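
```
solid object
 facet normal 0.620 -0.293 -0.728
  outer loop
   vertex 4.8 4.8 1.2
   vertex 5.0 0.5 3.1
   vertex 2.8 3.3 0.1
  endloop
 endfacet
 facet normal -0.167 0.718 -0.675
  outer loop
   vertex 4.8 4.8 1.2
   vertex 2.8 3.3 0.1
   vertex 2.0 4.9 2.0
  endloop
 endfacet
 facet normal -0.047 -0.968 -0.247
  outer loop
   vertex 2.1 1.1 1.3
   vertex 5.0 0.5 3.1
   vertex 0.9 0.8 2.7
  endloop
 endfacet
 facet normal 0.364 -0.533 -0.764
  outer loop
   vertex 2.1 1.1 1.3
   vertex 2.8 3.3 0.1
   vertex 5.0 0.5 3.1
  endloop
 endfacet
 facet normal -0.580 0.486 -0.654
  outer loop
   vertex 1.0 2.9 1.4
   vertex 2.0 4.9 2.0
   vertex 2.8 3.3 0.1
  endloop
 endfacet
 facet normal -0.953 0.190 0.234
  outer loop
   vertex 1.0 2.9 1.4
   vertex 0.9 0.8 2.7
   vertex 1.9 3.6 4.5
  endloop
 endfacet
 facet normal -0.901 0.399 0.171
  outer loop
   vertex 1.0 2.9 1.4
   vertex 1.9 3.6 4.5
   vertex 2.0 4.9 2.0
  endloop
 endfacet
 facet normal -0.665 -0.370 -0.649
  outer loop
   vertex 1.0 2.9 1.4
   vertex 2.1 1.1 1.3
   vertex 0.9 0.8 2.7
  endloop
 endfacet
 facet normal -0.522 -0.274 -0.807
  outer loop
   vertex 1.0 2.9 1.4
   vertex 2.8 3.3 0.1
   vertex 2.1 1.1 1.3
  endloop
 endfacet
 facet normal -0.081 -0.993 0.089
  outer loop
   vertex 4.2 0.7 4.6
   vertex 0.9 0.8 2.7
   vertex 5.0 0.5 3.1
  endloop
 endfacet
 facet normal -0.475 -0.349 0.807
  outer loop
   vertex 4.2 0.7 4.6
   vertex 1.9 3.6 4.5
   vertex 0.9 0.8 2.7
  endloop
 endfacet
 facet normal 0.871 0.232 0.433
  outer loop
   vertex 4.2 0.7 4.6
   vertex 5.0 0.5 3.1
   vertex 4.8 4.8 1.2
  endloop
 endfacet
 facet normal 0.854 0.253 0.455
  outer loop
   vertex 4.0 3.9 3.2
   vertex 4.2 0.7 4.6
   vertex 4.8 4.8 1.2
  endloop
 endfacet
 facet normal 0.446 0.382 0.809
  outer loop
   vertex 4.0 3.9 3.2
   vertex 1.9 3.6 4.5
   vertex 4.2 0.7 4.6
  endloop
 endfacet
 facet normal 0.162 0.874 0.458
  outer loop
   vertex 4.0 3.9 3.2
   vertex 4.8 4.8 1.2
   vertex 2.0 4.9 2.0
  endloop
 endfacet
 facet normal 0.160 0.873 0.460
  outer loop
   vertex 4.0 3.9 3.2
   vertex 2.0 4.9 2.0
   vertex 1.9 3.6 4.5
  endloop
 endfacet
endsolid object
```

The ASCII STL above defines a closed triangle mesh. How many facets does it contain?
16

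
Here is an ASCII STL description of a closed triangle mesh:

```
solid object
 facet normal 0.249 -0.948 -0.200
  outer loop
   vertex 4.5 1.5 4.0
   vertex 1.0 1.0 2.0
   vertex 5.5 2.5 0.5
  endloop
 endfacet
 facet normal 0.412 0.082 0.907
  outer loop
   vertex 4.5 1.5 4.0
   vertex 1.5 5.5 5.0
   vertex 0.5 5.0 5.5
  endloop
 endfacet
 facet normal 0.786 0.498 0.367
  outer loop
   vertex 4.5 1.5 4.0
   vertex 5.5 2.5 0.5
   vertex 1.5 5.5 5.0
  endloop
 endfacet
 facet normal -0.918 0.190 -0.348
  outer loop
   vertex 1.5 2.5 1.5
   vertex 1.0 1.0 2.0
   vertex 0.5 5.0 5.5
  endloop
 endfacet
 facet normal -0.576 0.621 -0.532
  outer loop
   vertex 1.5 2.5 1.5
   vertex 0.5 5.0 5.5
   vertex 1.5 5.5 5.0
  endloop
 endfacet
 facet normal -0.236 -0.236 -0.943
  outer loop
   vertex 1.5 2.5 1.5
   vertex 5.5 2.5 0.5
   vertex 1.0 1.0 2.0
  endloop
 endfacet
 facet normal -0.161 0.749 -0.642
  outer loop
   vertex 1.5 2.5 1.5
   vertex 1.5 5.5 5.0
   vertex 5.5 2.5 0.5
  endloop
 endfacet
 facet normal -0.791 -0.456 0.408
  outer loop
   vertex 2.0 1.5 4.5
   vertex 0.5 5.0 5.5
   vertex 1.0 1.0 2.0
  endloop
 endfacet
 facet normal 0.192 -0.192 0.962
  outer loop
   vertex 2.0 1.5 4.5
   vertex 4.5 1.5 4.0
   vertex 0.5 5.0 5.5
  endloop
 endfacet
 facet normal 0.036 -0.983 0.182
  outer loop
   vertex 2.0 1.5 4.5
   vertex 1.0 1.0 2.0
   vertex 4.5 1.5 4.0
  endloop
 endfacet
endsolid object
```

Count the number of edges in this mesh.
15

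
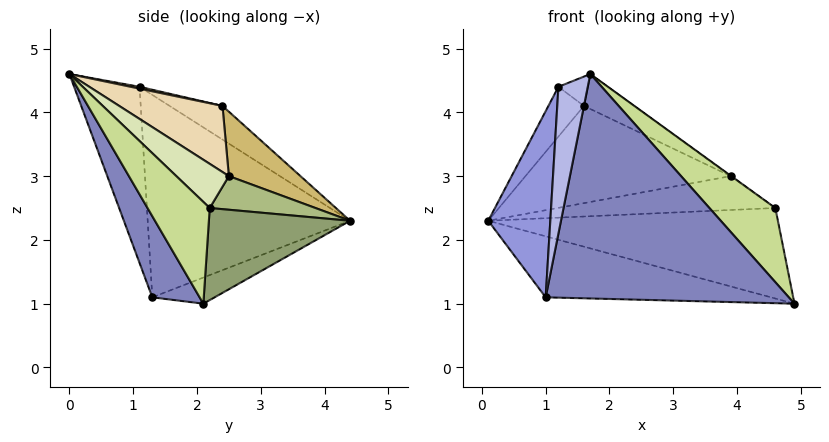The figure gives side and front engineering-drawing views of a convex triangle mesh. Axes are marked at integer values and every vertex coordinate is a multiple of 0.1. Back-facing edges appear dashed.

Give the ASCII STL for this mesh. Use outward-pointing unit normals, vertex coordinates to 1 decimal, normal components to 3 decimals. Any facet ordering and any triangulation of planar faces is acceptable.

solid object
 facet normal -0.093 0.336 -0.937
  outer loop
   vertex 1.0 1.3 1.1
   vertex 0.1 4.4 2.3
   vertex 4.9 2.1 1.0
  endloop
 endfacet
 facet normal 0.177 -0.910 -0.374
  outer loop
   vertex 1.0 1.3 1.1
   vertex 4.9 2.1 1.0
   vertex 1.7 0.0 4.6
  endloop
 endfacet
 facet normal -0.955 -0.293 0.040
  outer loop
   vertex 1.0 1.3 1.1
   vertex 1.2 1.1 4.4
   vertex 0.1 4.4 2.3
  endloop
 endfacet
 facet normal -0.912 -0.409 0.030
  outer loop
   vertex 1.0 1.3 1.1
   vertex 1.7 0.0 4.6
   vertex 1.2 1.1 4.4
  endloop
 endfacet
 facet normal 0.438 0.899 0.028
  outer loop
   vertex 4.6 2.2 2.5
   vertex 4.9 2.1 1.0
   vertex 0.1 4.4 2.3
  endloop
 endfacet
 facet normal 0.436 0.897 0.071
  outer loop
   vertex 4.6 2.2 2.5
   vertex 0.1 4.4 2.3
   vertex 3.9 2.5 3.0
  endloop
 endfacet
 facet normal 0.675 -0.715 0.183
  outer loop
   vertex 4.6 2.2 2.5
   vertex 1.7 0.0 4.6
   vertex 4.9 2.1 1.0
  endloop
 endfacet
 facet normal 0.583 0.007 0.812
  outer loop
   vertex 4.6 2.2 2.5
   vertex 3.9 2.5 3.0
   vertex 1.7 0.0 4.6
  endloop
 endfacet
 facet normal -0.503 0.338 0.795
  outer loop
   vertex 1.6 2.4 4.1
   vertex 0.1 4.4 2.3
   vertex 1.2 1.1 4.4
  endloop
 endfacet
 facet normal 0.260 0.746 0.612
  outer loop
   vertex 1.6 2.4 4.1
   vertex 3.9 2.5 3.0
   vertex 0.1 4.4 2.3
  endloop
 endfacet
 facet normal 0.063 0.206 0.977
  outer loop
   vertex 1.6 2.4 4.1
   vertex 1.2 1.1 4.4
   vertex 1.7 0.0 4.6
  endloop
 endfacet
 facet normal 0.415 0.202 0.887
  outer loop
   vertex 1.6 2.4 4.1
   vertex 1.7 0.0 4.6
   vertex 3.9 2.5 3.0
  endloop
 endfacet
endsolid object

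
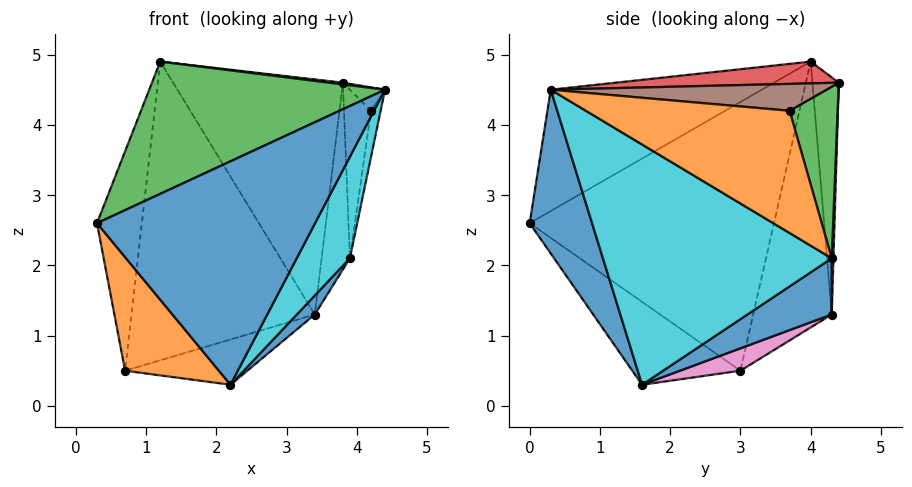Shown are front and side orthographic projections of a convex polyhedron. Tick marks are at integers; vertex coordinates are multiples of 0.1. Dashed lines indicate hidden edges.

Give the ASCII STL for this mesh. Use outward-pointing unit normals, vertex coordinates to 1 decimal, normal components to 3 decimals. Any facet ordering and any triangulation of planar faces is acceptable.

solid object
 facet normal 0.252 -0.879 -0.404
  outer loop
   vertex 2.2 1.6 0.3
   vertex 4.4 0.3 4.5
   vertex 0.3 0.0 2.6
  endloop
 endfacet
 facet normal -0.513 -0.445 -0.734
  outer loop
   vertex 0.7 3.0 0.5
   vertex 2.2 1.6 0.3
   vertex 0.3 0.0 2.6
  endloop
 endfacet
 facet normal -0.360 -0.403 0.841
  outer loop
   vertex 1.2 4.0 4.9
   vertex 0.3 0.0 2.6
   vertex 4.4 0.3 4.5
  endloop
 endfacet
 facet normal 0.116 -0.007 0.993
  outer loop
   vertex 1.2 4.0 4.9
   vertex 4.4 0.3 4.5
   vertex 3.8 4.4 4.6
  endloop
 endfacet
 facet normal -0.981 0.180 0.071
  outer loop
   vertex 1.2 4.0 4.9
   vertex 0.7 3.0 0.5
   vertex 0.3 0.0 2.6
  endloop
 endfacet
 facet normal 0.786 0.100 0.611
  outer loop
   vertex 4.2 3.7 4.2
   vertex 3.8 4.4 4.6
   vertex 4.4 0.3 4.5
  endloop
 endfacet
 facet normal 0.142 0.288 -0.947
  outer loop
   vertex 3.4 4.3 1.3
   vertex 2.2 1.6 0.3
   vertex 0.7 3.0 0.5
  endloop
 endfacet
 facet normal -0.153 0.988 -0.011
  outer loop
   vertex 3.4 4.3 1.3
   vertex 1.2 4.0 4.9
   vertex 3.8 4.4 4.6
  endloop
 endfacet
 facet normal -0.389 0.907 -0.162
  outer loop
   vertex 3.4 4.3 1.3
   vertex 0.7 3.0 0.5
   vertex 1.2 4.0 4.9
  endloop
 endfacet
 facet normal 0.842 -0.196 -0.502
  outer loop
   vertex 3.9 4.3 2.1
   vertex 4.4 0.3 4.5
   vertex 2.2 1.6 0.3
  endloop
 endfacet
 facet normal 0.834 -0.178 -0.522
  outer loop
   vertex 3.9 4.3 2.1
   vertex 2.2 1.6 0.3
   vertex 3.4 4.3 1.3
  endloop
 endfacet
 facet normal 0.991 0.047 -0.128
  outer loop
   vertex 3.9 4.3 2.1
   vertex 4.2 3.7 4.2
   vertex 4.4 0.3 4.5
  endloop
 endfacet
 facet normal 0.872 0.489 0.015
  outer loop
   vertex 3.9 4.3 2.1
   vertex 3.8 4.4 4.6
   vertex 4.2 3.7 4.2
  endloop
 endfacet
 facet normal 0.060 0.997 -0.037
  outer loop
   vertex 3.9 4.3 2.1
   vertex 3.4 4.3 1.3
   vertex 3.8 4.4 4.6
  endloop
 endfacet
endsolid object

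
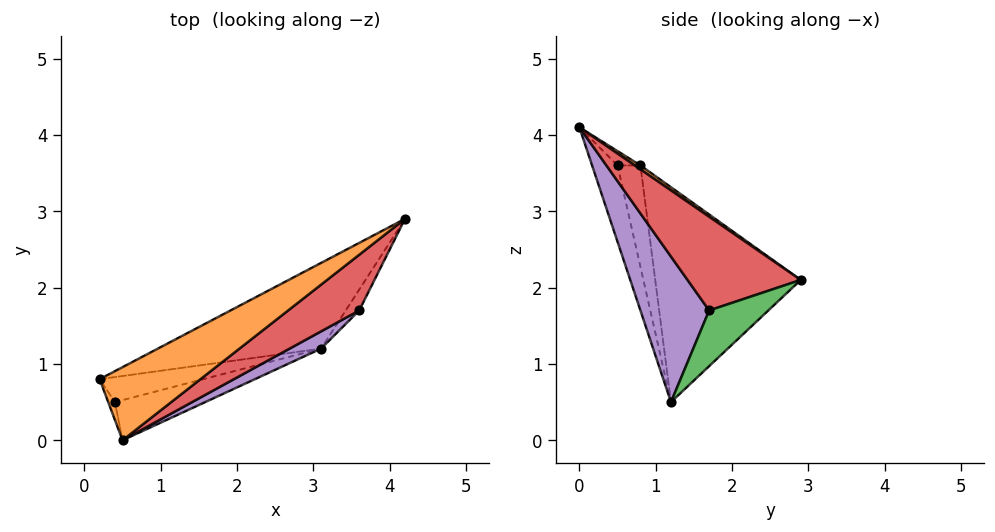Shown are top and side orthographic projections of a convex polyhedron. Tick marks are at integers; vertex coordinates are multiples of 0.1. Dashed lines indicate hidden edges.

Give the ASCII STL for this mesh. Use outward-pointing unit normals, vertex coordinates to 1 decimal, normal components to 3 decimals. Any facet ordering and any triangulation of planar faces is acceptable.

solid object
 facet normal -0.540 0.735 -0.410
  outer loop
   vertex 3.1 1.2 0.5
   vertex 0.2 0.8 3.6
   vertex 4.2 2.9 2.1
  endloop
 endfacet
 facet normal 0.033 0.539 0.842
  outer loop
   vertex 0.5 0.0 4.1
   vertex 4.2 2.9 2.1
   vertex 0.2 0.8 3.6
  endloop
 endfacet
 facet normal 0.900 -0.377 -0.218
  outer loop
   vertex 3.6 1.7 1.7
   vertex 3.1 1.2 0.5
   vertex 4.2 2.9 2.1
  endloop
 endfacet
 facet normal 0.683 -0.514 0.518
  outer loop
   vertex 3.6 1.7 1.7
   vertex 4.2 2.9 2.1
   vertex 0.5 0.0 4.1
  endloop
 endfacet
 facet normal 0.546 -0.829 0.118
  outer loop
   vertex 3.6 1.7 1.7
   vertex 0.5 0.0 4.1
   vertex 3.1 1.2 0.5
  endloop
 endfacet
 facet normal -0.634 -0.423 -0.648
  outer loop
   vertex 0.4 0.5 3.6
   vertex 0.2 0.8 3.6
   vertex 3.1 1.2 0.5
  endloop
 endfacet
 facet normal -0.776 -0.517 -0.362
  outer loop
   vertex 0.4 0.5 3.6
   vertex 0.5 0.0 4.1
   vertex 0.2 0.8 3.6
  endloop
 endfacet
 facet normal -0.481 -0.666 -0.570
  outer loop
   vertex 0.4 0.5 3.6
   vertex 3.1 1.2 0.5
   vertex 0.5 0.0 4.1
  endloop
 endfacet
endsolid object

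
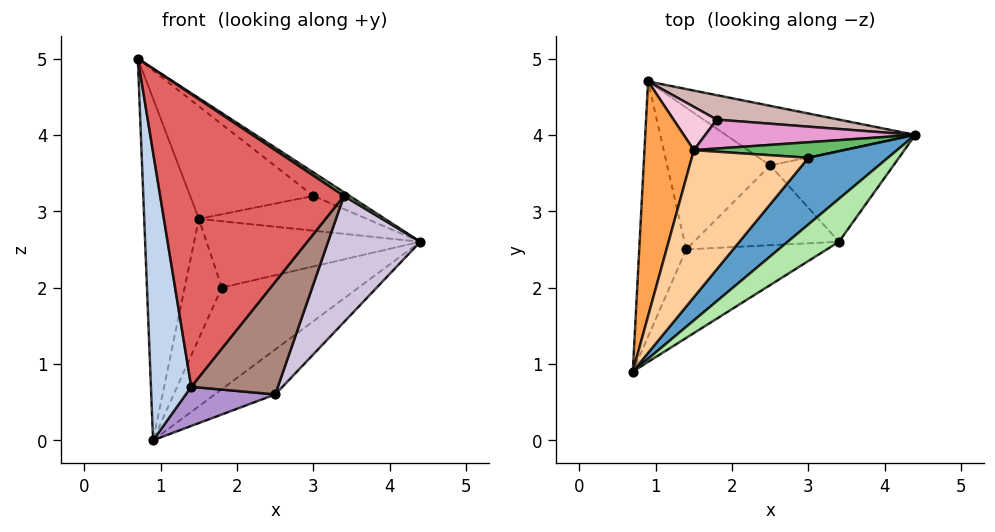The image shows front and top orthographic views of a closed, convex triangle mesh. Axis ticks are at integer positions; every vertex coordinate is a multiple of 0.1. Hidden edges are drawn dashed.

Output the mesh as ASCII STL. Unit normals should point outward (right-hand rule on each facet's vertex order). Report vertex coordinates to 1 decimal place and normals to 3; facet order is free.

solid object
 facet normal 0.316 0.316 0.895
  outer loop
   vertex 3.0 3.7 3.2
   vertex 0.7 0.9 5.0
   vertex 4.4 4.0 2.6
  endloop
 endfacet
 facet normal -0.921 -0.292 -0.258
  outer loop
   vertex 1.4 2.5 0.7
   vertex 0.7 0.9 5.0
   vertex 0.9 4.7 0.0
  endloop
 endfacet
 facet normal -0.832 0.457 0.314
  outer loop
   vertex 1.5 3.8 2.9
   vertex 0.9 4.7 0.0
   vertex 0.7 0.9 5.0
  endloop
 endfacet
 facet normal -0.117 0.604 0.789
  outer loop
   vertex 1.5 3.8 2.9
   vertex 0.7 0.9 5.0
   vertex 3.0 3.7 3.2
  endloop
 endfacet
 facet normal -0.021 0.913 0.408
  outer loop
   vertex 1.5 3.8 2.9
   vertex 3.0 3.7 3.2
   vertex 4.4 4.0 2.6
  endloop
 endfacet
 facet normal 0.583 -0.070 0.809
  outer loop
   vertex 3.4 2.6 3.2
   vertex 4.4 4.0 2.6
   vertex 0.7 0.9 5.0
  endloop
 endfacet
 facet normal 0.379 -0.886 -0.268
  outer loop
   vertex 3.4 2.6 3.2
   vertex 0.7 0.9 5.0
   vertex 1.4 2.5 0.7
  endloop
 endfacet
 facet normal 0.581 0.490 -0.650
  outer loop
   vertex 2.5 3.6 0.6
   vertex 0.9 4.7 0.0
   vertex 4.4 4.0 2.6
  endloop
 endfacet
 facet normal 0.176 -0.262 -0.949
  outer loop
   vertex 2.5 3.6 0.6
   vertex 1.4 2.5 0.7
   vertex 0.9 4.7 0.0
  endloop
 endfacet
 facet normal 0.618 -0.638 -0.459
  outer loop
   vertex 2.5 3.6 0.6
   vertex 4.4 4.0 2.6
   vertex 3.4 2.6 3.2
  endloop
 endfacet
 facet normal 0.607 -0.649 -0.459
  outer loop
   vertex 2.5 3.6 0.6
   vertex 3.4 2.6 3.2
   vertex 1.4 2.5 0.7
  endloop
 endfacet
 facet normal 0.021 0.972 0.234
  outer loop
   vertex 1.8 4.2 2.0
   vertex 4.4 4.0 2.6
   vertex 0.9 4.7 0.0
  endloop
 endfacet
 facet normal -0.022 0.916 0.400
  outer loop
   vertex 1.8 4.2 2.0
   vertex 1.5 3.8 2.9
   vertex 4.4 4.0 2.6
  endloop
 endfacet
 facet normal -0.227 0.916 0.331
  outer loop
   vertex 1.8 4.2 2.0
   vertex 0.9 4.7 0.0
   vertex 1.5 3.8 2.9
  endloop
 endfacet
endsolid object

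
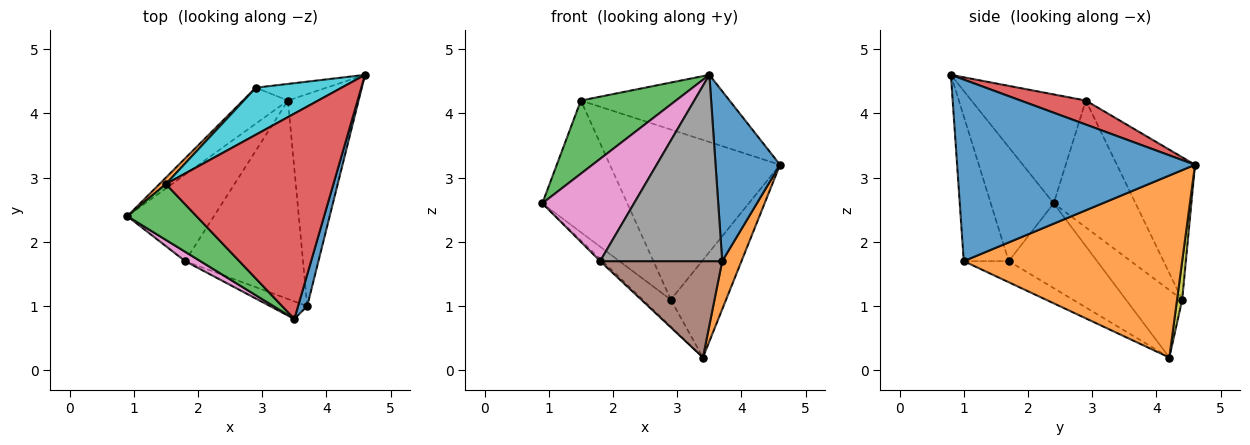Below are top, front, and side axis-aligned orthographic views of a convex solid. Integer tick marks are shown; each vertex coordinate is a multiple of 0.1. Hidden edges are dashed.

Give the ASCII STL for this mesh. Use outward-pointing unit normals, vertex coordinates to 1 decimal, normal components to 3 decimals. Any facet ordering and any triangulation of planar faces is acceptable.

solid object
 facet normal 0.964 -0.261 0.048
  outer loop
   vertex 3.7 1.0 1.7
   vertex 4.6 4.6 3.2
   vertex 3.5 0.8 4.6
  endloop
 endfacet
 facet normal 0.929 -0.082 -0.361
  outer loop
   vertex 3.7 1.0 1.7
   vertex 3.4 4.2 0.2
   vertex 4.6 4.6 3.2
  endloop
 endfacet
 facet normal -0.691 -0.575 0.439
  outer loop
   vertex 1.5 2.9 4.2
   vertex 0.9 2.4 2.6
   vertex 3.5 0.8 4.6
  endloop
 endfacet
 facet normal 0.135 0.308 0.942
  outer loop
   vertex 1.5 2.9 4.2
   vertex 3.5 0.8 4.6
   vertex 4.6 4.6 3.2
  endloop
 endfacet
 facet normal -0.700 0.019 -0.714
  outer loop
   vertex 1.8 1.7 1.7
   vertex 0.9 2.4 2.6
   vertex 3.4 4.2 0.2
  endloop
 endfacet
 facet normal -0.159 -0.431 -0.888
  outer loop
   vertex 1.8 1.7 1.7
   vertex 3.4 4.2 0.2
   vertex 3.7 1.0 1.7
  endloop
 endfacet
 facet normal -0.564 -0.822 0.075
  outer loop
   vertex 1.8 1.7 1.7
   vertex 3.5 0.8 4.6
   vertex 0.9 2.4 2.6
  endloop
 endfacet
 facet normal -0.344 -0.935 -0.088
  outer loop
   vertex 1.8 1.7 1.7
   vertex 3.7 1.0 1.7
   vertex 3.5 0.8 4.6
  endloop
 endfacet
 facet normal 0.091 0.982 -0.167
  outer loop
   vertex 2.9 4.4 1.1
   vertex 4.6 4.6 3.2
   vertex 3.4 4.2 0.2
  endloop
 endfacet
 facet normal -0.405 0.881 0.244
  outer loop
   vertex 2.9 4.4 1.1
   vertex 1.5 2.9 4.2
   vertex 4.6 4.6 3.2
  endloop
 endfacet
 facet normal -0.768 0.384 -0.512
  outer loop
   vertex 2.9 4.4 1.1
   vertex 3.4 4.2 0.2
   vertex 0.9 2.4 2.6
  endloop
 endfacet
 facet normal -0.693 0.720 0.035
  outer loop
   vertex 2.9 4.4 1.1
   vertex 0.9 2.4 2.6
   vertex 1.5 2.9 4.2
  endloop
 endfacet
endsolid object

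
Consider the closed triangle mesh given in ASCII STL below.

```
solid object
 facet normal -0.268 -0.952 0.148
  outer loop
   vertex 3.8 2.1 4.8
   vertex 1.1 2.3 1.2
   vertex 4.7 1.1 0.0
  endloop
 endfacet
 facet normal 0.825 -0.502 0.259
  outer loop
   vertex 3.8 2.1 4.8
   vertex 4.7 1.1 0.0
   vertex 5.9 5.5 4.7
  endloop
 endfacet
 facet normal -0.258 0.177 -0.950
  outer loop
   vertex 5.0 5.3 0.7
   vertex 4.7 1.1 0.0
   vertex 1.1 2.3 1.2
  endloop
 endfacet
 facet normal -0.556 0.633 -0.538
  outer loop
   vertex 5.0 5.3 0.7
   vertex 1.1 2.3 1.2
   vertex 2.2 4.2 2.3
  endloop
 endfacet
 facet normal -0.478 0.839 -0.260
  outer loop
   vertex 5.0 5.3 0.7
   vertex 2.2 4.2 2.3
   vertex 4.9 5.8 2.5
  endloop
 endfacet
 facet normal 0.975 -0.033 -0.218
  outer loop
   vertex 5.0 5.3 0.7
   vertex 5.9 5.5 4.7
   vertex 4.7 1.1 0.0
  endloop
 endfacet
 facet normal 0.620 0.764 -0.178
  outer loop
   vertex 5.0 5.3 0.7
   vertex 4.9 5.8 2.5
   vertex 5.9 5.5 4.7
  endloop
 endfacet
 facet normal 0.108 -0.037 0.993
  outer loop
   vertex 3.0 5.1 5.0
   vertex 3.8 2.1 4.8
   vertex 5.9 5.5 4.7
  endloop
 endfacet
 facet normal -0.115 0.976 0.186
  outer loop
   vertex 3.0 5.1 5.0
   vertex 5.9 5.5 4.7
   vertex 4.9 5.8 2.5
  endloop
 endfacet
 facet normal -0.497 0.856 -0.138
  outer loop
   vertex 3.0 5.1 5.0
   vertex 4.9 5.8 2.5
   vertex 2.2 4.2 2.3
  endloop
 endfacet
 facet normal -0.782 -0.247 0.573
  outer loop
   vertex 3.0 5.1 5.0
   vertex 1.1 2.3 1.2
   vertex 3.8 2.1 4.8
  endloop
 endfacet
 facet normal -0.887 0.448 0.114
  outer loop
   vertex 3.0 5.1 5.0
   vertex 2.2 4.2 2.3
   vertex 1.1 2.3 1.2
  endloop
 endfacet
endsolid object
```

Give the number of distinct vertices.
8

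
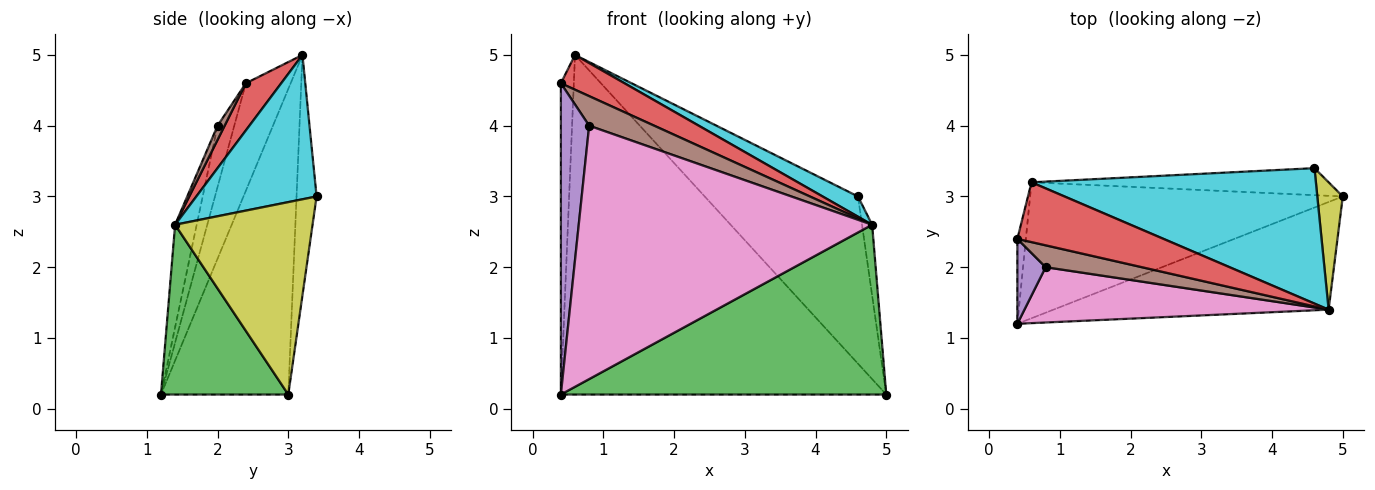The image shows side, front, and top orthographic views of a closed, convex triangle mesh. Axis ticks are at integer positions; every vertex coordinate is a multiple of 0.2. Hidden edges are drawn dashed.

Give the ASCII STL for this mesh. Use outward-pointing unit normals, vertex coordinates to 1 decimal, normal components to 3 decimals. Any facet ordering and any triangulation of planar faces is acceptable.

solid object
 facet normal -0.958 0.277 -0.076
  outer loop
   vertex 0.6 3.2 5.0
   vertex 0.4 1.2 0.2
   vertex 0.4 2.4 4.6
  endloop
 endfacet
 facet normal -0.341 0.873 -0.349
  outer loop
   vertex 0.6 3.2 5.0
   vertex 5.0 3.0 0.2
   vertex 0.4 1.2 0.2
  endloop
 endfacet
 facet normal 0.314 -0.802 -0.508
  outer loop
   vertex 4.8 1.4 2.6
   vertex 0.4 1.2 0.2
   vertex 5.0 3.0 0.2
  endloop
 endfacet
 facet normal 0.269 -0.484 0.833
  outer loop
   vertex 4.8 1.4 2.6
   vertex 0.6 3.2 5.0
   vertex 0.4 2.4 4.6
  endloop
 endfacet
 facet normal -0.495 -0.838 0.229
  outer loop
   vertex 0.8 2.0 4.0
   vertex 0.4 2.4 4.6
   vertex 0.4 1.2 0.2
  endloop
 endfacet
 facet normal 0.087 -0.801 0.592
  outer loop
   vertex 0.8 2.0 4.0
   vertex 4.8 1.4 2.6
   vertex 0.4 2.4 4.6
  endloop
 endfacet
 facet normal -0.072 -0.974 0.213
  outer loop
   vertex 0.8 2.0 4.0
   vertex 0.4 1.2 0.2
   vertex 4.8 1.4 2.6
  endloop
 endfacet
 facet normal -0.128 0.979 -0.158
  outer loop
   vertex 4.6 3.4 3.0
   vertex 5.0 3.0 0.2
   vertex 0.6 3.2 5.0
  endloop
 endfacet
 facet normal 0.989 0.073 0.131
  outer loop
   vertex 4.6 3.4 3.0
   vertex 4.8 1.4 2.6
   vertex 5.0 3.0 0.2
  endloop
 endfacet
 facet normal 0.449 -0.132 0.884
  outer loop
   vertex 4.6 3.4 3.0
   vertex 0.6 3.2 5.0
   vertex 4.8 1.4 2.6
  endloop
 endfacet
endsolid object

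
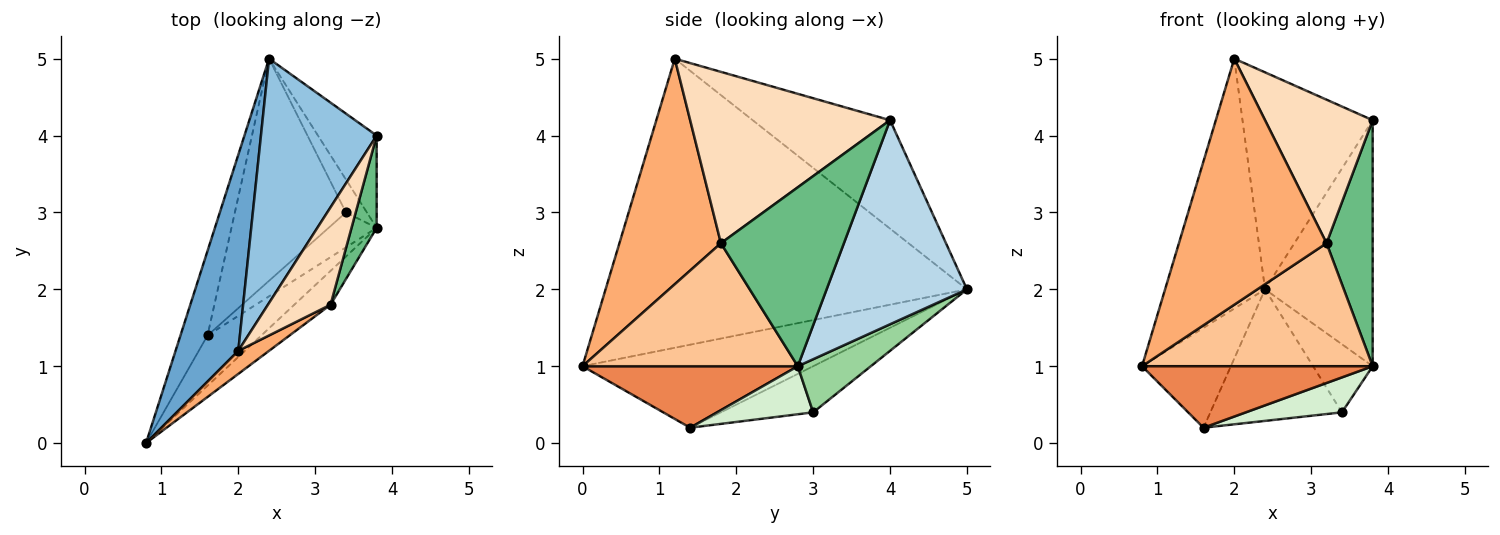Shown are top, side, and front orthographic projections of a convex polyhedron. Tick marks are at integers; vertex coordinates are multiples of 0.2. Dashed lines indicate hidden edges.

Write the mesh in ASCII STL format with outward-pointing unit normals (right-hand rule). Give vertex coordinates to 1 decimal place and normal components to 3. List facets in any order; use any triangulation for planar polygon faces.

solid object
 facet normal -0.943 0.261 0.205
  outer loop
   vertex 2.0 1.2 5.0
   vertex 2.4 5.0 2.0
   vertex 0.8 0.0 1.0
  endloop
 endfacet
 facet normal -0.574 0.544 0.612
  outer loop
   vertex 2.0 1.2 5.0
   vertex 3.8 4.0 4.2
   vertex 2.4 5.0 2.0
  endloop
 endfacet
 facet normal 0.774 0.593 -0.223
  outer loop
   vertex 3.8 2.8 1.0
   vertex 2.4 5.0 2.0
   vertex 3.8 4.0 4.2
  endloop
 endfacet
 facet normal -0.893 0.344 -0.291
  outer loop
   vertex 1.6 1.4 0.2
   vertex 0.8 0.0 1.0
   vertex 2.4 5.0 2.0
  endloop
 endfacet
 facet normal 0.586 -0.628 -0.513
  outer loop
   vertex 1.6 1.4 0.2
   vertex 3.8 2.8 1.0
   vertex 0.8 0.0 1.0
  endloop
 endfacet
 facet normal 0.565 -0.822 0.077
  outer loop
   vertex 3.2 1.8 2.6
   vertex 2.0 1.2 5.0
   vertex 0.8 0.0 1.0
  endloop
 endfacet
 facet normal 0.669 -0.717 -0.197
  outer loop
   vertex 3.2 1.8 2.6
   vertex 0.8 0.0 1.0
   vertex 3.8 2.8 1.0
  endloop
 endfacet
 facet normal 0.838 -0.451 0.306
  outer loop
   vertex 3.2 1.8 2.6
   vertex 3.8 4.0 4.2
   vertex 2.0 1.2 5.0
  endloop
 endfacet
 facet normal 0.928 -0.348 0.131
  outer loop
   vertex 3.2 1.8 2.6
   vertex 3.8 2.8 1.0
   vertex 3.8 4.0 4.2
  endloop
 endfacet
 facet normal 0.741 0.604 -0.292
  outer loop
   vertex 3.4 3.0 0.4
   vertex 2.4 5.0 2.0
   vertex 3.8 2.8 1.0
  endloop
 endfacet
 facet normal -0.337 0.480 -0.810
  outer loop
   vertex 3.4 3.0 0.4
   vertex 1.6 1.4 0.2
   vertex 2.4 5.0 2.0
  endloop
 endfacet
 facet normal 0.577 -0.577 -0.577
  outer loop
   vertex 3.4 3.0 0.4
   vertex 3.8 2.8 1.0
   vertex 1.6 1.4 0.2
  endloop
 endfacet
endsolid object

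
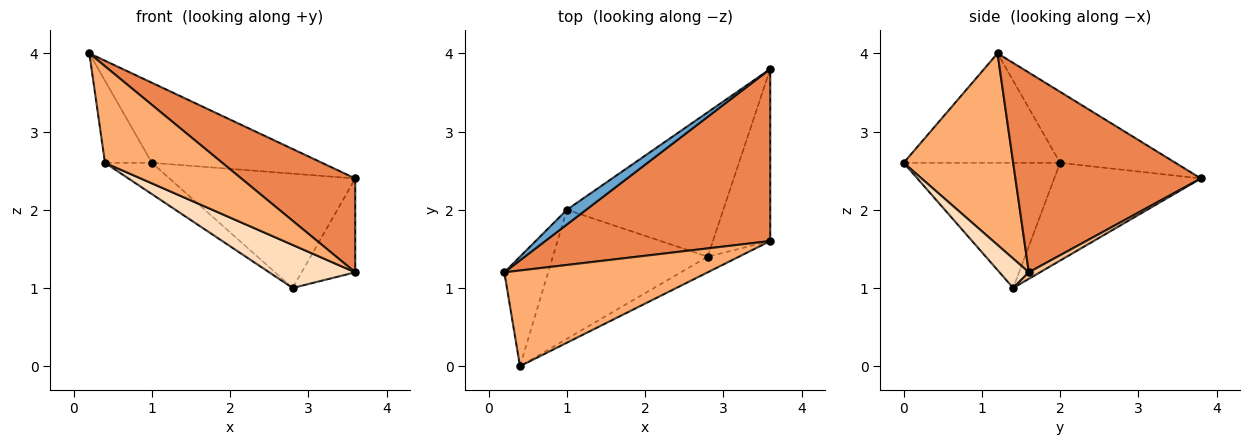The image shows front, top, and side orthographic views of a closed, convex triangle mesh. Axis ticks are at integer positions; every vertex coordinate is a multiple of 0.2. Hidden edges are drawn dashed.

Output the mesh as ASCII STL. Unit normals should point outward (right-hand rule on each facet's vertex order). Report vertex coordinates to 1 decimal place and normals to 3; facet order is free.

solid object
 facet normal -0.555 0.818 0.150
  outer loop
   vertex 1.0 2.0 2.6
   vertex 0.2 1.2 4.0
   vertex 3.6 3.8 2.4
  endloop
 endfacet
 facet normal -0.440 0.557 -0.704
  outer loop
   vertex 1.0 2.0 2.6
   vertex 3.6 3.8 2.4
   vertex 2.8 1.4 1.0
  endloop
 endfacet
 facet normal -0.894 0.268 -0.358
  outer loop
   vertex 1.0 2.0 2.6
   vertex 0.4 0.0 2.6
   vertex 0.2 1.2 4.0
  endloop
 endfacet
 facet normal -0.618 0.185 -0.764
  outer loop
   vertex 1.0 2.0 2.6
   vertex 2.8 1.4 1.0
   vertex 0.4 0.0 2.6
  endloop
 endfacet
 facet normal 0.615 -0.378 0.692
  outer loop
   vertex 3.6 1.6 1.2
   vertex 3.6 3.8 2.4
   vertex 0.2 1.2 4.0
  endloop
 endfacet
 facet normal 0.553 -0.592 0.586
  outer loop
   vertex 3.6 1.6 1.2
   vertex 0.2 1.2 4.0
   vertex 0.4 0.0 2.6
  endloop
 endfacet
 facet normal 0.099 0.476 -0.874
  outer loop
   vertex 3.6 1.6 1.2
   vertex 2.8 1.4 1.0
   vertex 3.6 3.8 2.4
  endloop
 endfacet
 facet normal 0.305 -0.895 -0.325
  outer loop
   vertex 3.6 1.6 1.2
   vertex 0.4 0.0 2.6
   vertex 2.8 1.4 1.0
  endloop
 endfacet
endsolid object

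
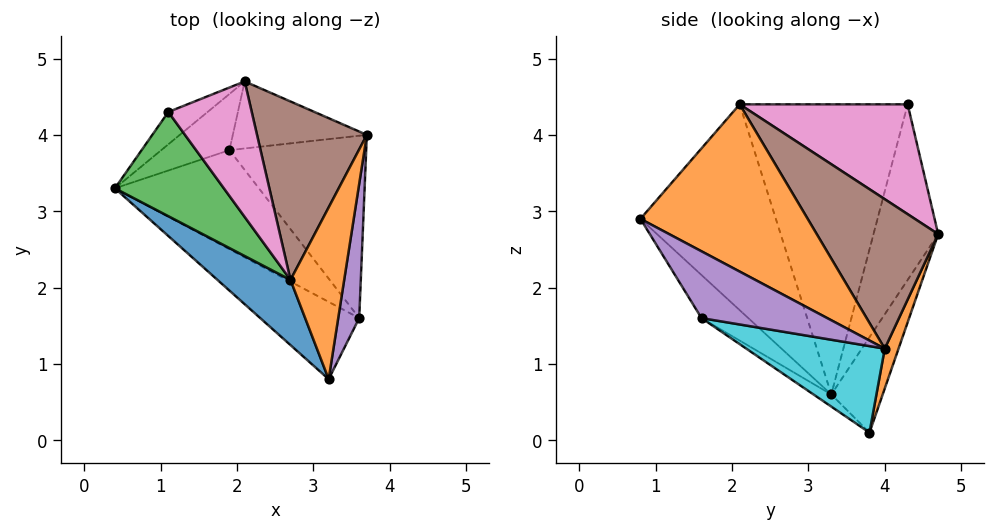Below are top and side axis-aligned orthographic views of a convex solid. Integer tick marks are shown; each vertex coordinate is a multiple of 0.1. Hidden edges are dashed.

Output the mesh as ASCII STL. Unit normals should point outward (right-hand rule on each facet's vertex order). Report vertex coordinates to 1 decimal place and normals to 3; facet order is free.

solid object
 facet normal -0.755 -0.599 0.268
  outer loop
   vertex 2.7 2.1 4.4
   vertex 0.4 3.3 0.6
   vertex 3.2 0.8 2.9
  endloop
 endfacet
 facet normal 0.952 0.014 0.306
  outer loop
   vertex 2.7 2.1 4.4
   vertex 3.2 0.8 2.9
   vertex 3.7 4.0 1.2
  endloop
 endfacet
 facet normal -0.774 -0.563 0.291
  outer loop
   vertex 1.1 4.3 4.4
   vertex 0.4 3.3 0.6
   vertex 2.7 2.1 4.4
  endloop
 endfacet
 facet normal -0.244 -0.790 -0.562
  outer loop
   vertex 3.6 1.6 1.6
   vertex 3.2 0.8 2.9
   vertex 0.4 3.3 0.6
  endloop
 endfacet
 facet normal 0.954 0.010 0.300
  outer loop
   vertex 3.6 1.6 1.6
   vertex 3.7 4.0 1.2
   vertex 3.2 0.8 2.9
  endloop
 endfacet
 facet normal 0.699 0.497 0.514
  outer loop
   vertex 2.1 4.7 2.7
   vertex 2.7 2.1 4.4
   vertex 3.7 4.0 1.2
  endloop
 endfacet
 facet normal 0.689 0.501 0.523
  outer loop
   vertex 2.1 4.7 2.7
   vertex 1.1 4.3 4.4
   vertex 2.7 2.1 4.4
  endloop
 endfacet
 facet normal -0.538 0.834 -0.120
  outer loop
   vertex 2.1 4.7 2.7
   vertex 0.4 3.3 0.6
   vertex 1.1 4.3 4.4
  endloop
 endfacet
 facet normal -0.067 -0.597 -0.799
  outer loop
   vertex 1.9 3.8 0.1
   vertex 3.6 1.6 1.6
   vertex 0.4 3.3 0.6
  endloop
 endfacet
 facet normal 0.528 -0.161 -0.834
  outer loop
   vertex 1.9 3.8 0.1
   vertex 3.7 4.0 1.2
   vertex 3.6 1.6 1.6
  endloop
 endfacet
 facet normal -0.385 0.881 -0.275
  outer loop
   vertex 1.9 3.8 0.1
   vertex 0.4 3.3 0.6
   vertex 2.1 4.7 2.7
  endloop
 endfacet
 facet normal 0.099 0.938 -0.332
  outer loop
   vertex 1.9 3.8 0.1
   vertex 2.1 4.7 2.7
   vertex 3.7 4.0 1.2
  endloop
 endfacet
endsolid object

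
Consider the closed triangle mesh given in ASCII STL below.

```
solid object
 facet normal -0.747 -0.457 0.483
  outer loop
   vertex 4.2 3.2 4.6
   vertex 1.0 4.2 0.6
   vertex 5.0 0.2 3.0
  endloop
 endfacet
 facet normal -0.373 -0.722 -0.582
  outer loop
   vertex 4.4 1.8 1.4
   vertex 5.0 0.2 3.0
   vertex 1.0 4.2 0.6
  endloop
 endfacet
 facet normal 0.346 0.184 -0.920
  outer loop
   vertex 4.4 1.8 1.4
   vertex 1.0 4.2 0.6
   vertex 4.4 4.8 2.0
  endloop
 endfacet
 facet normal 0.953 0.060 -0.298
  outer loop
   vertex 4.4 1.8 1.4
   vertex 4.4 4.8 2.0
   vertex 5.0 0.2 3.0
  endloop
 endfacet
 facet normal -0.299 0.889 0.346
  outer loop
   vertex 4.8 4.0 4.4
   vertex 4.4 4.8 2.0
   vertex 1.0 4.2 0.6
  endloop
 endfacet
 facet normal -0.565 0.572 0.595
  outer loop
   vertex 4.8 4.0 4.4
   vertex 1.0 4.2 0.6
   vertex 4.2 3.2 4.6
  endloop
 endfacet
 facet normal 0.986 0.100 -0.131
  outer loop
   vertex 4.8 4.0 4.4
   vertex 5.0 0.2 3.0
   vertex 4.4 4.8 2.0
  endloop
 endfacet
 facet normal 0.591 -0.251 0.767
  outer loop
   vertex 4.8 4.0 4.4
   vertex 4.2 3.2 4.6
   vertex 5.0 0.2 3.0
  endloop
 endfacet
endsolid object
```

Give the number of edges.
12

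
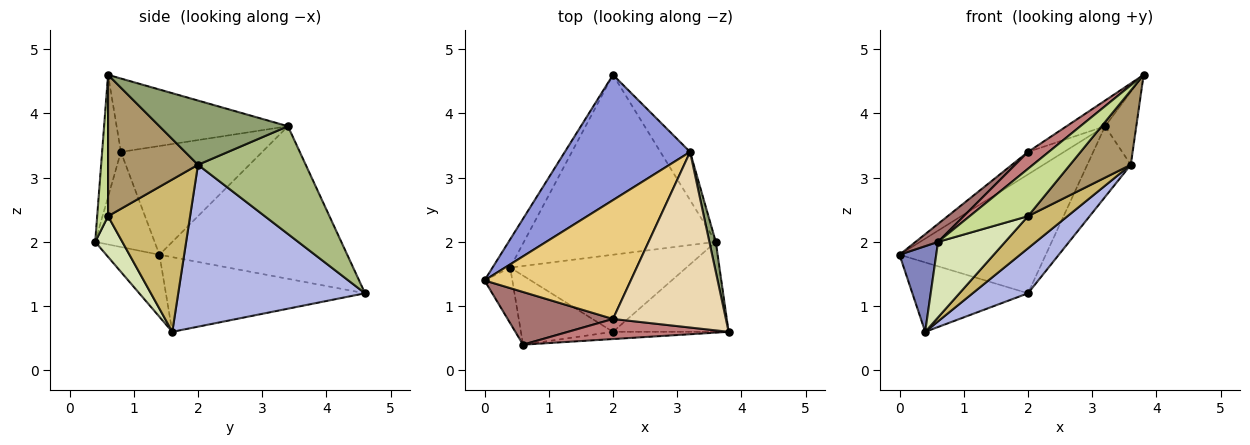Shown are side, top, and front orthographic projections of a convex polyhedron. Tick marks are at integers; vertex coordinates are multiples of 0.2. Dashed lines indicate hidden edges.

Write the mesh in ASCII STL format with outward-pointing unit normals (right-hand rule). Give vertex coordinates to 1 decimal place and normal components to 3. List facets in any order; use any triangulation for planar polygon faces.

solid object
 facet normal -0.847 0.492 -0.200
  outer loop
   vertex 0.4 1.6 0.6
   vertex 0.0 1.4 1.8
   vertex 2.0 4.6 1.2
  endloop
 endfacet
 facet normal -0.772 -0.533 -0.346
  outer loop
   vertex 0.6 0.4 2.0
   vertex 0.0 1.4 1.8
   vertex 0.4 1.6 0.6
  endloop
 endfacet
 facet normal -0.662 0.516 0.544
  outer loop
   vertex 3.2 3.4 3.8
   vertex 2.0 4.6 1.2
   vertex 0.0 1.4 1.8
  endloop
 endfacet
 facet normal 0.633 -0.188 -0.751
  outer loop
   vertex 3.6 2.0 3.2
   vertex 0.4 1.6 0.6
   vertex 2.0 4.6 1.2
  endloop
 endfacet
 facet normal 0.967 0.235 0.097
  outer loop
   vertex 3.6 2.0 3.2
   vertex 3.2 3.4 3.8
   vertex 3.8 0.6 4.6
  endloop
 endfacet
 facet normal 0.898 0.363 -0.247
  outer loop
   vertex 3.6 2.0 3.2
   vertex 2.0 4.6 1.2
   vertex 3.2 3.4 3.8
  endloop
 endfacet
 facet normal 0.181 -0.972 -0.148
  outer loop
   vertex 2.0 0.6 2.4
   vertex 3.8 0.6 4.6
   vertex 0.6 0.4 2.0
  endloop
 endfacet
 facet normal 0.286 -0.707 -0.647
  outer loop
   vertex 2.0 0.6 2.4
   vertex 0.6 0.4 2.0
   vertex 0.4 1.6 0.6
  endloop
 endfacet
 facet normal 0.686 -0.463 -0.561
  outer loop
   vertex 2.0 0.6 2.4
   vertex 3.6 2.0 3.2
   vertex 3.8 0.6 4.6
  endloop
 endfacet
 facet normal 0.624 -0.301 -0.721
  outer loop
   vertex 2.0 0.6 2.4
   vertex 0.4 1.6 0.6
   vertex 3.6 2.0 3.2
  endloop
 endfacet
 facet normal -0.590 0.150 0.794
  outer loop
   vertex 2.0 0.8 3.4
   vertex 3.2 3.4 3.8
   vertex 0.0 1.4 1.8
  endloop
 endfacet
 facet normal -0.541 0.122 0.832
  outer loop
   vertex 2.0 0.8 3.4
   vertex 3.8 0.6 4.6
   vertex 3.2 3.4 3.8
  endloop
 endfacet
 facet normal -0.649 -0.246 0.720
  outer loop
   vertex 2.0 0.8 3.4
   vertex 0.0 1.4 1.8
   vertex 0.6 0.4 2.0
  endloop
 endfacet
 facet normal -0.503 -0.556 0.662
  outer loop
   vertex 2.0 0.8 3.4
   vertex 0.6 0.4 2.0
   vertex 3.8 0.6 4.6
  endloop
 endfacet
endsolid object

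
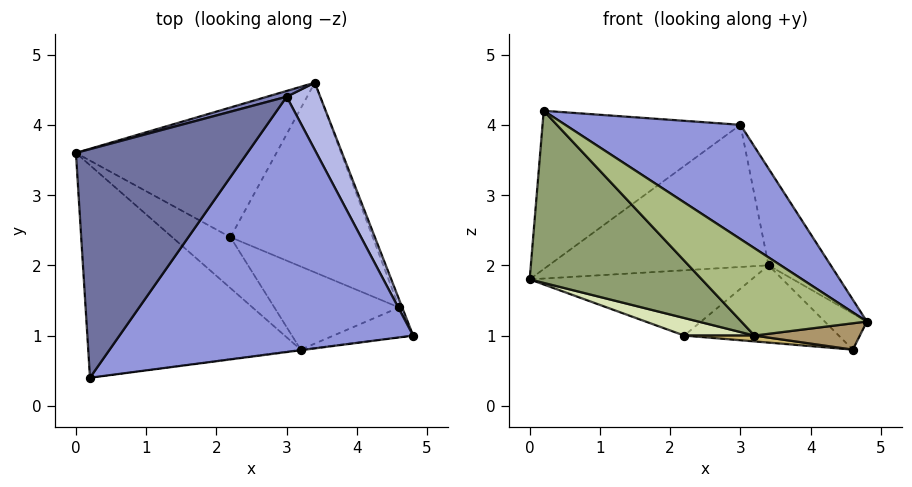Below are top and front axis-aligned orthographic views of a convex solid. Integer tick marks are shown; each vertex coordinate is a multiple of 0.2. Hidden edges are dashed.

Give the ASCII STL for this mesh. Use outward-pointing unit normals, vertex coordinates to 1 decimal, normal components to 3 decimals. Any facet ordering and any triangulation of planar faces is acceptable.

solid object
 facet normal -0.602 0.454 0.656
  outer loop
   vertex 3.0 4.4 4.0
   vertex 0.0 3.6 1.8
   vertex 0.2 0.4 4.2
  endloop
 endfacet
 facet normal -0.284 0.958 0.039
  outer loop
   vertex 3.0 4.4 4.0
   vertex 3.4 4.6 2.0
   vertex 0.0 3.6 1.8
  endloop
 endfacet
 facet normal 0.544 -0.343 0.766
  outer loop
   vertex 3.0 4.4 4.0
   vertex 0.2 0.4 4.2
   vertex 4.8 1.0 1.2
  endloop
 endfacet
 facet normal 0.925 0.312 0.216
  outer loop
   vertex 3.0 4.4 4.0
   vertex 4.8 1.0 1.2
   vertex 3.4 4.6 2.0
  endloop
 endfacet
 facet normal -0.597 -0.505 -0.623
  outer loop
   vertex 3.2 0.8 1.0
   vertex 0.2 0.4 4.2
   vertex 0.0 3.6 1.8
  endloop
 endfacet
 facet normal 0.125 -0.992 -0.007
  outer loop
   vertex 3.2 0.8 1.0
   vertex 4.8 1.0 1.2
   vertex 0.2 0.4 4.2
  endloop
 endfacet
 facet normal -0.079 0.448 -0.890
  outer loop
   vertex 2.2 2.4 1.0
   vertex 0.0 3.6 1.8
   vertex 3.4 4.6 2.0
  endloop
 endfacet
 facet normal -0.462 -0.289 -0.838
  outer loop
   vertex 2.2 2.4 1.0
   vertex 3.2 0.8 1.0
   vertex 0.0 3.6 1.8
  endloop
 endfacet
 facet normal 0.174 -0.652 -0.738
  outer loop
   vertex 4.6 1.4 0.8
   vertex 4.8 1.0 1.2
   vertex 3.2 0.8 1.0
  endloop
 endfacet
 facet normal -0.112 -0.070 -0.991
  outer loop
   vertex 4.6 1.4 0.8
   vertex 3.2 0.8 1.0
   vertex 2.2 2.4 1.0
  endloop
 endfacet
 facet normal 0.922 0.377 -0.084
  outer loop
   vertex 4.6 1.4 0.8
   vertex 3.4 4.6 2.0
   vertex 4.8 1.0 1.2
  endloop
 endfacet
 facet normal 0.080 0.376 -0.923
  outer loop
   vertex 4.6 1.4 0.8
   vertex 2.2 2.4 1.0
   vertex 3.4 4.6 2.0
  endloop
 endfacet
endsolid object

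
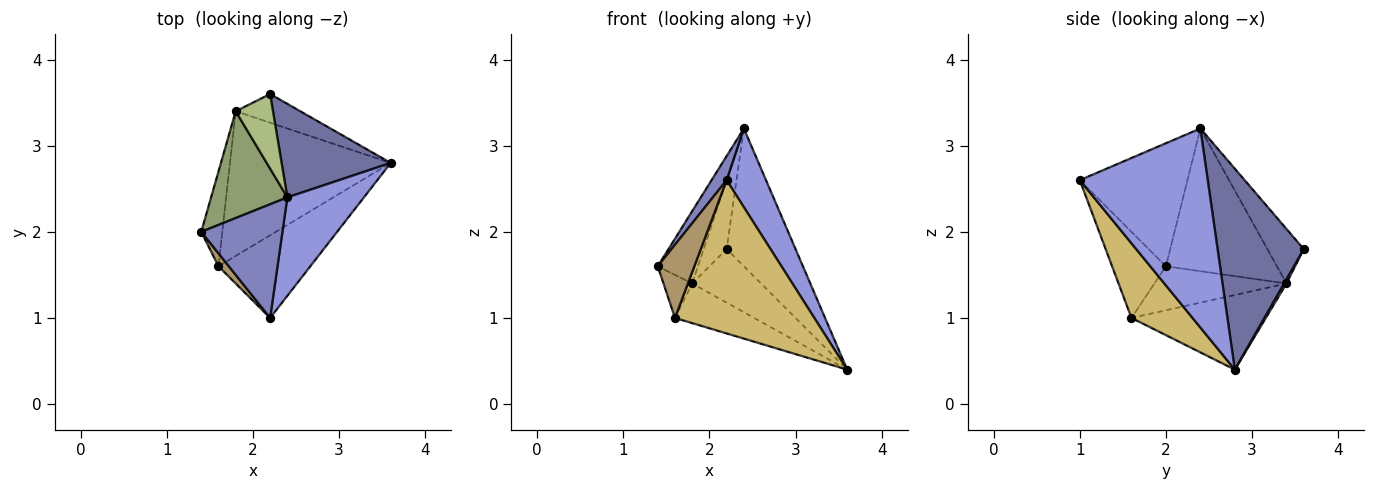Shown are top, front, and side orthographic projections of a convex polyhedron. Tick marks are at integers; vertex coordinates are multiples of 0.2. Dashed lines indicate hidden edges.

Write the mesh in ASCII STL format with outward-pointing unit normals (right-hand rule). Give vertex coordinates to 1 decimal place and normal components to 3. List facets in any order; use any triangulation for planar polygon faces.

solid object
 facet normal 0.719 0.575 0.390
  outer loop
   vertex 2.4 2.4 3.2
   vertex 3.6 2.8 0.4
   vertex 2.2 3.6 1.8
  endloop
 endfacet
 facet normal -0.829 -0.116 0.547
  outer loop
   vertex 2.2 1.0 2.6
   vertex 2.4 2.4 3.2
   vertex 1.4 2.0 1.6
  endloop
 endfacet
 facet normal 0.897 -0.276 0.345
  outer loop
   vertex 2.2 1.0 2.6
   vertex 3.6 2.8 0.4
   vertex 2.4 2.4 3.2
  endloop
 endfacet
 facet normal 0.031 0.881 -0.472
  outer loop
   vertex 1.8 3.4 1.4
   vertex 2.2 3.6 1.8
   vertex 3.6 2.8 0.4
  endloop
 endfacet
 facet normal -0.840 0.304 0.449
  outer loop
   vertex 1.8 3.4 1.4
   vertex 1.4 2.0 1.6
   vertex 2.4 2.4 3.2
  endloop
 endfacet
 facet normal -0.732 0.462 0.501
  outer loop
   vertex 1.8 3.4 1.4
   vertex 2.4 2.4 3.2
   vertex 2.2 3.6 1.8
  endloop
 endfacet
 facet normal -0.885 0.192 -0.423
  outer loop
   vertex 1.6 1.6 1.0
   vertex 1.4 2.0 1.6
   vertex 1.8 3.4 1.4
  endloop
 endfacet
 facet normal -0.409 0.241 -0.880
  outer loop
   vertex 1.6 1.6 1.0
   vertex 1.8 3.4 1.4
   vertex 3.6 2.8 0.4
  endloop
 endfacet
 facet normal -0.823 -0.560 0.099
  outer loop
   vertex 1.6 1.6 1.0
   vertex 2.2 1.0 2.6
   vertex 1.4 2.0 1.6
  endloop
 endfacet
 facet normal 0.360 -0.821 -0.443
  outer loop
   vertex 1.6 1.6 1.0
   vertex 3.6 2.8 0.4
   vertex 2.2 1.0 2.6
  endloop
 endfacet
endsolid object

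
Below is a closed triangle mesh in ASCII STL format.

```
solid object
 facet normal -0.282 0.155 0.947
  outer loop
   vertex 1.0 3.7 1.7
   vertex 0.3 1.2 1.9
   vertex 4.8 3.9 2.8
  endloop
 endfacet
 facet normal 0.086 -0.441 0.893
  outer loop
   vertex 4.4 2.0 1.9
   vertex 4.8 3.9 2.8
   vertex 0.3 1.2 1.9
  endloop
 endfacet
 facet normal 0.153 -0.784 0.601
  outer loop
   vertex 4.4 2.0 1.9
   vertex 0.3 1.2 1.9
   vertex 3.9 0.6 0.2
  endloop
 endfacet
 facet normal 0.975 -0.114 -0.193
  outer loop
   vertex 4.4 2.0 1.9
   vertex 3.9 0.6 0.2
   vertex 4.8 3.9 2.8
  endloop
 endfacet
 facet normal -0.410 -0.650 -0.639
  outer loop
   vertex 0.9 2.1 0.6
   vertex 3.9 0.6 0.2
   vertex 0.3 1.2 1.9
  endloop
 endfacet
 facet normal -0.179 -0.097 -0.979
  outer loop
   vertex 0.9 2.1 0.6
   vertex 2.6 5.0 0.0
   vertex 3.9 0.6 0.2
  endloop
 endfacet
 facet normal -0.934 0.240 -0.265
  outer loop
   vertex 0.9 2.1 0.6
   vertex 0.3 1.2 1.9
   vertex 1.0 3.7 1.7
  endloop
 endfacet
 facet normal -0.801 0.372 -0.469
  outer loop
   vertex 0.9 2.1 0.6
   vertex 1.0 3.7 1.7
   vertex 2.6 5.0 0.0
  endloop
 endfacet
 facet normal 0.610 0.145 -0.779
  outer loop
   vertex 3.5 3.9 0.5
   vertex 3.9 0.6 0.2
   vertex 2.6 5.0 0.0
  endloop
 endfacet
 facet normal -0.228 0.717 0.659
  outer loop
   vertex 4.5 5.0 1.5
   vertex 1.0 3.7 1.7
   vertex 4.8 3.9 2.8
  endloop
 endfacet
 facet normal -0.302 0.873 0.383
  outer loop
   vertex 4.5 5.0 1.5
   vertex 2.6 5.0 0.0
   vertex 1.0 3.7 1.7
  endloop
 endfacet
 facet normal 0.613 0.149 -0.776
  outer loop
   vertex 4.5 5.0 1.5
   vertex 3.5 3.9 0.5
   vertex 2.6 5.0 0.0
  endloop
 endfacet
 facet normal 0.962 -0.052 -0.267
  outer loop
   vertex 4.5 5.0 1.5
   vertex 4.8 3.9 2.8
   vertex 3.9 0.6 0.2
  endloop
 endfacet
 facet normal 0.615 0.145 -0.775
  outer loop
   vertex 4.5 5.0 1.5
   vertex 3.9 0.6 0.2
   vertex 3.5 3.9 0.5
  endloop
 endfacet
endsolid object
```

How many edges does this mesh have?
21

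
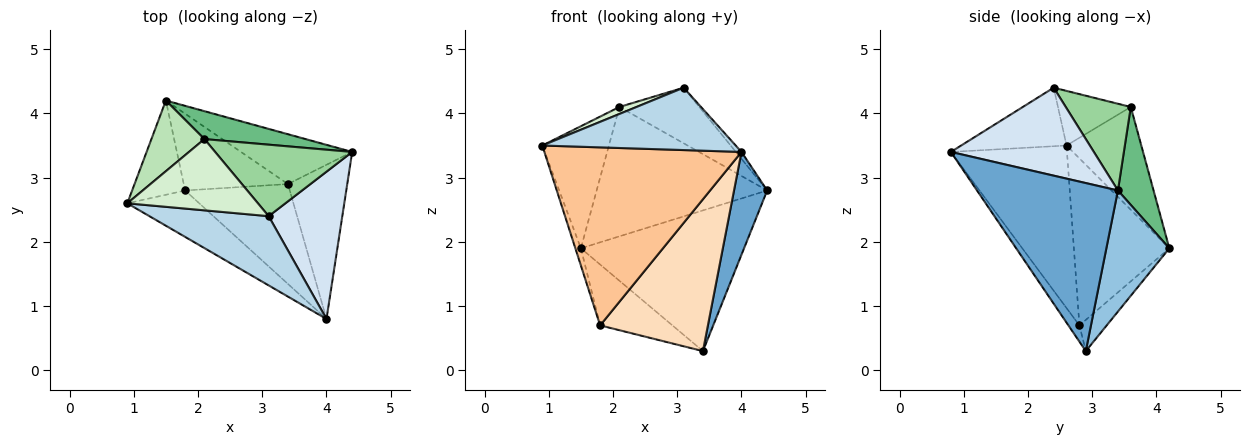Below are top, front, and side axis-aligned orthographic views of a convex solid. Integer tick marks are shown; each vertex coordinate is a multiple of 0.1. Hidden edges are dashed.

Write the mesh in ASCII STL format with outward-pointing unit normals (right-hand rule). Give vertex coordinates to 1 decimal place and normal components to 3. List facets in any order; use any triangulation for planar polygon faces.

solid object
 facet normal 0.921 -0.217 -0.325
  outer loop
   vertex 3.4 2.9 0.3
   vertex 4.4 3.4 2.8
   vertex 4.0 0.8 3.4
  endloop
 endfacet
 facet normal 0.342 0.886 -0.314
  outer loop
   vertex 1.5 4.2 1.9
   vertex 4.4 3.4 2.8
   vertex 3.4 2.9 0.3
  endloop
 endfacet
 facet normal -0.343 -0.629 0.698
  outer loop
   vertex 3.1 2.4 4.4
   vertex 0.9 2.6 3.5
   vertex 4.0 0.8 3.4
  endloop
 endfacet
 facet normal 0.766 0.030 0.642
  outer loop
   vertex 3.1 2.4 4.4
   vertex 4.0 0.8 3.4
   vertex 4.4 3.4 2.8
  endloop
 endfacet
 facet normal -0.952 0.055 -0.302
  outer loop
   vertex 1.8 2.8 0.7
   vertex 0.9 2.6 3.5
   vertex 1.5 4.2 1.9
  endloop
 endfacet
 facet normal -0.229 0.605 -0.763
  outer loop
   vertex 1.8 2.8 0.7
   vertex 1.5 4.2 1.9
   vertex 3.4 2.9 0.3
  endloop
 endfacet
 facet normal -0.495 -0.841 -0.219
  outer loop
   vertex 1.8 2.8 0.7
   vertex 4.0 0.8 3.4
   vertex 0.9 2.6 3.5
  endloop
 endfacet
 facet normal -0.085 -0.832 -0.548
  outer loop
   vertex 1.8 2.8 0.7
   vertex 3.4 2.9 0.3
   vertex 4.0 0.8 3.4
  endloop
 endfacet
 facet normal 0.200 0.958 0.207
  outer loop
   vertex 2.1 3.6 4.1
   vertex 4.4 3.4 2.8
   vertex 1.5 4.2 1.9
  endloop
 endfacet
 facet normal 0.447 0.549 0.706
  outer loop
   vertex 2.1 3.6 4.1
   vertex 3.1 2.4 4.4
   vertex 4.4 3.4 2.8
  endloop
 endfacet
 facet normal -0.697 0.621 0.359
  outer loop
   vertex 2.1 3.6 4.1
   vertex 1.5 4.2 1.9
   vertex 0.9 2.6 3.5
  endloop
 endfacet
 facet normal -0.384 -0.090 0.919
  outer loop
   vertex 2.1 3.6 4.1
   vertex 0.9 2.6 3.5
   vertex 3.1 2.4 4.4
  endloop
 endfacet
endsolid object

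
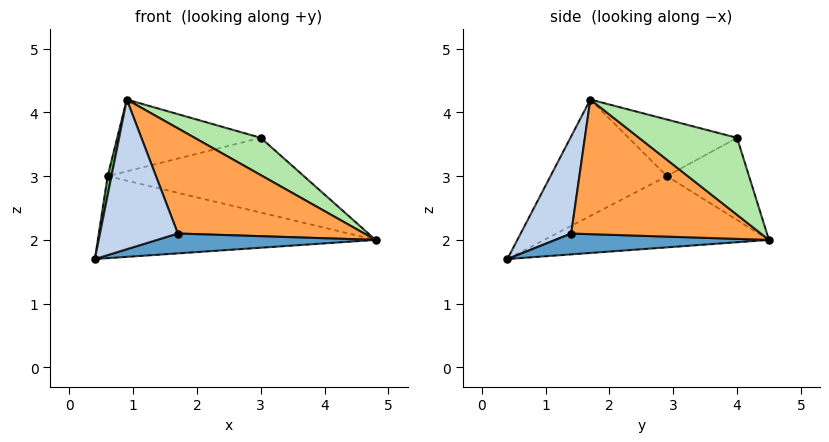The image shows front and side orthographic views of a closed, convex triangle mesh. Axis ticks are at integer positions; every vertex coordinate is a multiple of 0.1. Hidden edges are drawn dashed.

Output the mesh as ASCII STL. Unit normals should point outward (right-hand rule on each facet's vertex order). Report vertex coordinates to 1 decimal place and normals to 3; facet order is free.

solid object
 facet normal 0.629 -0.643 -0.437
  outer loop
   vertex 1.7 1.4 2.1
   vertex 0.4 0.4 1.7
   vertex 4.8 4.5 2.0
  endloop
 endfacet
 facet normal 0.517 -0.797 0.311
  outer loop
   vertex 1.7 1.4 2.1
   vertex 0.9 1.7 4.2
   vertex 0.4 0.4 1.7
  endloop
 endfacet
 facet normal 0.668 -0.657 0.348
  outer loop
   vertex 1.7 1.4 2.1
   vertex 4.8 4.5 2.0
   vertex 0.9 1.7 4.2
  endloop
 endfacet
 facet normal -0.366 0.452 -0.813
  outer loop
   vertex 0.6 2.9 3.0
   vertex 4.8 4.5 2.0
   vertex 0.4 0.4 1.7
  endloop
 endfacet
 facet normal -0.977 -0.032 0.212
  outer loop
   vertex 0.6 2.9 3.0
   vertex 0.4 0.4 1.7
   vertex 0.9 1.7 4.2
  endloop
 endfacet
 facet normal 0.661 -0.446 0.604
  outer loop
   vertex 3.0 4.0 3.6
   vertex 0.9 1.7 4.2
   vertex 4.8 4.5 2.0
  endloop
 endfacet
 facet normal -0.382 0.913 -0.145
  outer loop
   vertex 3.0 4.0 3.6
   vertex 4.8 4.5 2.0
   vertex 0.6 2.9 3.0
  endloop
 endfacet
 facet normal -0.437 0.579 0.688
  outer loop
   vertex 3.0 4.0 3.6
   vertex 0.6 2.9 3.0
   vertex 0.9 1.7 4.2
  endloop
 endfacet
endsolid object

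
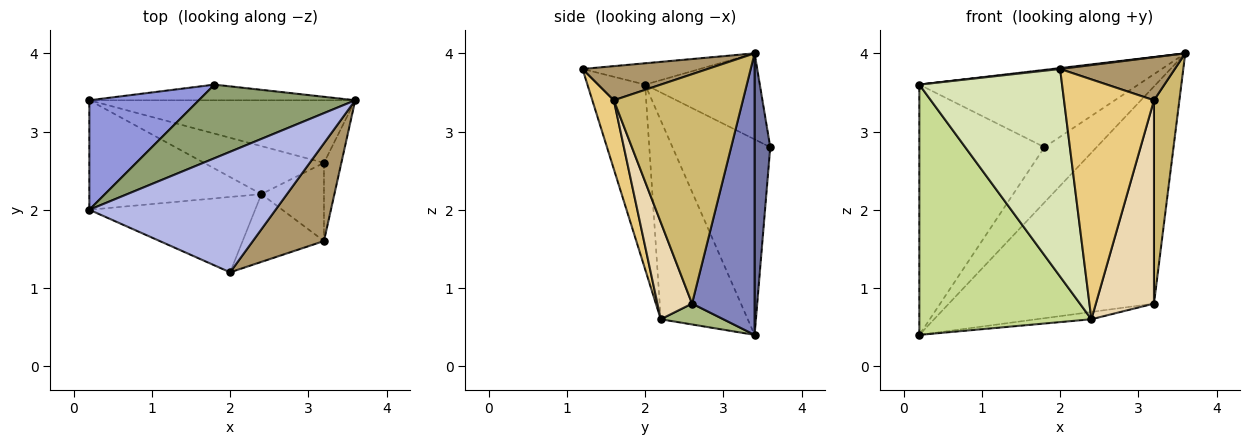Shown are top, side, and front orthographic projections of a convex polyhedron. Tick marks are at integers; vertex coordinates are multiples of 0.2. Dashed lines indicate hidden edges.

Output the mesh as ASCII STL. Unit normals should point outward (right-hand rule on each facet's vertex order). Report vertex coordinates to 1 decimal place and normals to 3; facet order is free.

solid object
 facet normal 0.277 0.924 -0.262
  outer loop
   vertex 1.8 3.6 2.8
   vertex 3.6 3.4 4.0
   vertex 0.2 3.4 0.4
  endloop
 endfacet
 facet normal 0.281 0.922 -0.266
  outer loop
   vertex 3.2 2.6 0.8
   vertex 0.2 3.4 0.4
   vertex 3.6 3.4 4.0
  endloop
 endfacet
 facet normal -0.582 0.745 0.326
  outer loop
   vertex 0.2 2.0 3.6
   vertex 1.8 3.6 2.8
   vertex 0.2 3.4 0.4
  endloop
 endfacet
 facet normal -0.114 -0.008 0.993
  outer loop
   vertex 0.2 2.0 3.6
   vertex 2.0 1.2 3.8
   vertex 3.6 3.4 4.0
  endloop
 endfacet
 facet normal -0.355 0.677 0.645
  outer loop
   vertex 0.2 2.0 3.6
   vertex 3.6 3.4 4.0
   vertex 1.8 3.6 2.8
  endloop
 endfacet
 facet normal 0.169 0.148 -0.974
  outer loop
   vertex 2.4 2.2 0.6
   vertex 0.2 3.4 0.4
   vertex 3.2 2.6 0.8
  endloop
 endfacet
 facet normal -0.420 -0.831 -0.364
  outer loop
   vertex 2.4 2.2 0.6
   vertex 0.2 2.0 3.6
   vertex 0.2 3.4 0.4
  endloop
 endfacet
 facet normal -0.355 -0.879 -0.319
  outer loop
   vertex 2.4 2.2 0.6
   vertex 2.0 1.2 3.8
   vertex 0.2 2.0 3.6
  endloop
 endfacet
 facet normal 0.402 -0.369 0.838
  outer loop
   vertex 3.2 1.6 3.4
   vertex 3.6 3.4 4.0
   vertex 2.0 1.2 3.8
  endloop
 endfacet
 facet normal 0.978 -0.193 -0.074
  outer loop
   vertex 3.2 1.6 3.4
   vertex 3.2 2.6 0.8
   vertex 3.6 3.4 4.0
  endloop
 endfacet
 facet normal 0.224 -0.938 -0.265
  outer loop
   vertex 3.2 1.6 3.4
   vertex 2.0 1.2 3.8
   vertex 2.4 2.2 0.6
  endloop
 endfacet
 facet normal 0.486 -0.816 -0.314
  outer loop
   vertex 3.2 1.6 3.4
   vertex 2.4 2.2 0.6
   vertex 3.2 2.6 0.8
  endloop
 endfacet
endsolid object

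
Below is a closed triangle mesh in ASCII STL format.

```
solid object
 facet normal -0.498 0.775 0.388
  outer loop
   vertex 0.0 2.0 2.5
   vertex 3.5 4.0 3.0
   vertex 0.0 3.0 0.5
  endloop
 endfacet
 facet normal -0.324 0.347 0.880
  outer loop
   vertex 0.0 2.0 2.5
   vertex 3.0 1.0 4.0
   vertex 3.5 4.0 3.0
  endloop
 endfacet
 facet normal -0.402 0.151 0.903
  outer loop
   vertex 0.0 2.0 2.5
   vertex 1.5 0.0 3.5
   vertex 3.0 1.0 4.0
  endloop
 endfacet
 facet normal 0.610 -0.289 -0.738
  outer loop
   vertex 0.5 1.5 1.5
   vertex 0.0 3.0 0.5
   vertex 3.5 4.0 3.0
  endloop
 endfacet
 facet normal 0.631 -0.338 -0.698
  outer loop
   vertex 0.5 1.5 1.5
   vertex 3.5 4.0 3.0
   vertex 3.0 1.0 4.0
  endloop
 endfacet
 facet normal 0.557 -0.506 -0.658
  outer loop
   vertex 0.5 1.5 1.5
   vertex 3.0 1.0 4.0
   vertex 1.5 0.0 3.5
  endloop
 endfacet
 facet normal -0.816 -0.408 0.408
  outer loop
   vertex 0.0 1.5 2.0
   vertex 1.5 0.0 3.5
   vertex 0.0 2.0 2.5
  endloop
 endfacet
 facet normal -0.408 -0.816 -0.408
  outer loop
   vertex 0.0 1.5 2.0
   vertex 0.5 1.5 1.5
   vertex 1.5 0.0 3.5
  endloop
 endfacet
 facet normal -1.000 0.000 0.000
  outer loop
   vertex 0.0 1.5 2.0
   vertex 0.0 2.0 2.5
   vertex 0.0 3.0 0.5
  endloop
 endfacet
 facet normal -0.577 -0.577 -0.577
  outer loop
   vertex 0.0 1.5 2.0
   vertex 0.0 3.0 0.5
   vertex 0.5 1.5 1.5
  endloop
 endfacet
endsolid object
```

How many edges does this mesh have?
15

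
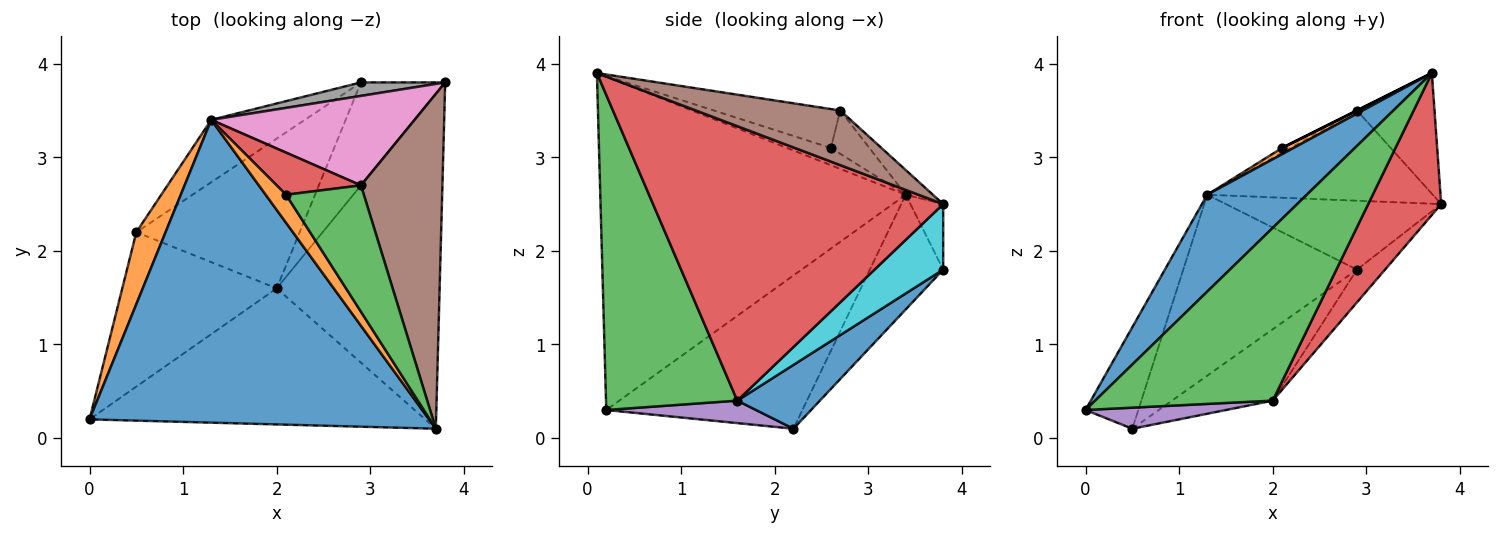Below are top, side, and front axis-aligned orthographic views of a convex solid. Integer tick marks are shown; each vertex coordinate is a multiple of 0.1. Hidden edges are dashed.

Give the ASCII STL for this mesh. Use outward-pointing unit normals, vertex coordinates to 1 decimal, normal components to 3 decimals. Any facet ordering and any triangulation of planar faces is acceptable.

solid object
 facet normal -0.683 -0.223 0.696
  outer loop
   vertex 1.3 3.4 2.6
   vertex 0.0 0.2 0.3
   vertex 3.7 0.1 3.9
  endloop
 endfacet
 facet normal -0.950 0.256 0.181
  outer loop
   vertex 1.3 3.4 2.6
   vertex 0.5 2.2 0.1
   vertex 0.0 0.2 0.3
  endloop
 endfacet
 facet normal 0.502 -0.679 -0.535
  outer loop
   vertex 2.0 1.6 0.4
   vertex 3.7 0.1 3.9
   vertex 0.0 0.2 0.3
  endloop
 endfacet
 facet normal 0.840 -0.211 -0.499
  outer loop
   vertex 2.0 1.6 0.4
   vertex 3.8 3.8 2.5
   vertex 3.7 0.1 3.9
  endloop
 endfacet
 facet normal 0.143 -0.134 -0.981
  outer loop
   vertex 2.0 1.6 0.4
   vertex 0.0 0.2 0.3
   vertex 0.5 2.2 0.1
  endloop
 endfacet
 facet normal 0.534 0.287 0.796
  outer loop
   vertex 2.9 2.7 3.5
   vertex 3.7 0.1 3.9
   vertex 3.8 3.8 2.5
  endloop
 endfacet
 facet normal -0.085 0.707 0.702
  outer loop
   vertex 2.9 2.7 3.5
   vertex 3.8 3.8 2.5
   vertex 1.3 3.4 2.6
  endloop
 endfacet
 facet normal -0.148 0.971 0.190
  outer loop
   vertex 2.9 3.8 1.8
   vertex 1.3 3.4 2.6
   vertex 3.8 3.8 2.5
  endloop
 endfacet
 facet normal -0.371 0.878 -0.303
  outer loop
   vertex 2.9 3.8 1.8
   vertex 0.5 2.2 0.1
   vertex 1.3 3.4 2.6
  endloop
 endfacet
 facet normal 0.595 0.244 -0.766
  outer loop
   vertex 2.9 3.8 1.8
   vertex 3.8 3.8 2.5
   vertex 2.0 1.6 0.4
  endloop
 endfacet
 facet normal 0.333 0.406 -0.851
  outer loop
   vertex 2.9 3.8 1.8
   vertex 2.0 1.6 0.4
   vertex 0.5 2.2 0.1
  endloop
 endfacet
 facet normal -0.637 -0.167 0.752
  outer loop
   vertex 2.1 2.6 3.1
   vertex 1.3 3.4 2.6
   vertex 3.7 0.1 3.9
  endloop
 endfacet
 facet normal -0.447 0.000 0.894
  outer loop
   vertex 2.1 2.6 3.1
   vertex 3.7 0.1 3.9
   vertex 2.9 2.7 3.5
  endloop
 endfacet
 facet normal -0.455 0.098 0.885
  outer loop
   vertex 2.1 2.6 3.1
   vertex 2.9 2.7 3.5
   vertex 1.3 3.4 2.6
  endloop
 endfacet
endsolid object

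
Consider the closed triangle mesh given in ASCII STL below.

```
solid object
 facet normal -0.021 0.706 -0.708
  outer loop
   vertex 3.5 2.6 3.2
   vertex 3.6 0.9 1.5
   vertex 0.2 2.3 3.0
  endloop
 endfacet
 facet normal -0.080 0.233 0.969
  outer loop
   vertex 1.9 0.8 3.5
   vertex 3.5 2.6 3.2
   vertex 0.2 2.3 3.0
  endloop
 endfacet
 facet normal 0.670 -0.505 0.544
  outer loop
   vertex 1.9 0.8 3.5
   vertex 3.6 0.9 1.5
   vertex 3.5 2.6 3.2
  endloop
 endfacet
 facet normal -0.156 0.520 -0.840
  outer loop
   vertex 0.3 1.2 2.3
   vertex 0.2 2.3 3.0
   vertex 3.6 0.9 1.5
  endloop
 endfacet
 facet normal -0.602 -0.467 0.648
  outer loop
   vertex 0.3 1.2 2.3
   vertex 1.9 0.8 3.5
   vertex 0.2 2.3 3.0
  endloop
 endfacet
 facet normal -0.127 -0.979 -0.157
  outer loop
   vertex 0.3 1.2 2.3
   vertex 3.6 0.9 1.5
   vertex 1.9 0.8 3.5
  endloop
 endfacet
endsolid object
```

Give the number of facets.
6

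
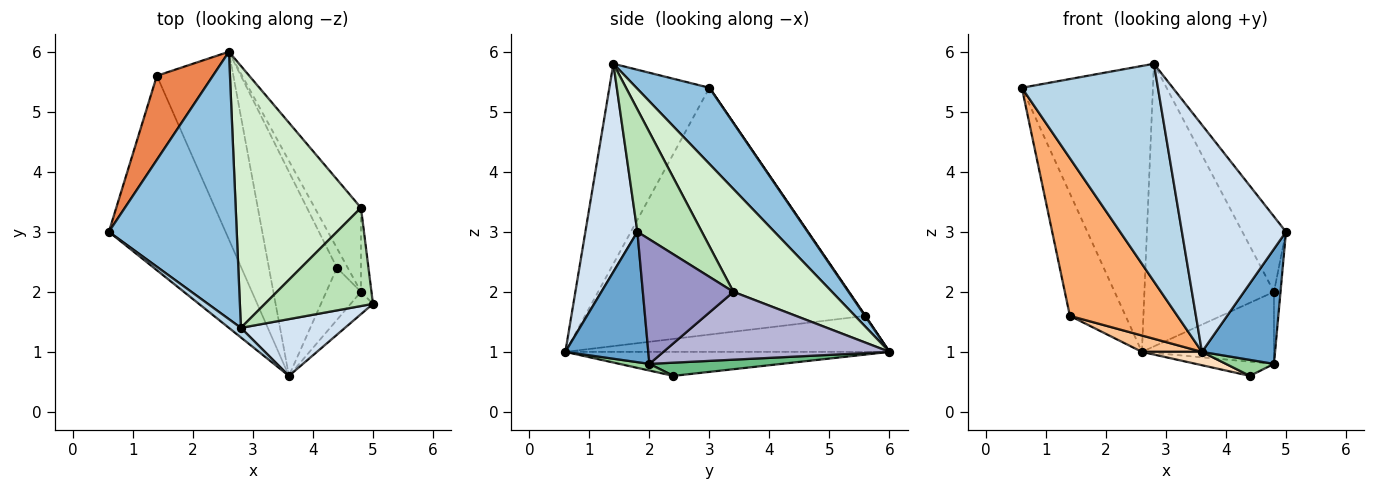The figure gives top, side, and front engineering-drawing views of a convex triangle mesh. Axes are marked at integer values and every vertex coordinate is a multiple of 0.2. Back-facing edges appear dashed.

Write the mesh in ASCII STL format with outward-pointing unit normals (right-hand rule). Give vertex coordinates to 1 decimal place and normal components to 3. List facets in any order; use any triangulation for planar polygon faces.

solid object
 facet normal 0.744 -0.656 -0.127
  outer loop
   vertex 4.8 2.0 0.8
   vertex 5.0 1.8 3.0
   vertex 3.6 0.6 1.0
  endloop
 endfacet
 facet normal 0.377 0.677 0.633
  outer loop
   vertex 2.8 1.4 5.8
   vertex 2.6 6.0 1.0
   vertex 0.6 3.0 5.4
  endloop
 endfacet
 facet normal -0.592 -0.805 0.036
  outer loop
   vertex 2.8 1.4 5.8
   vertex 0.6 3.0 5.4
   vertex 3.6 0.6 1.0
  endloop
 endfacet
 facet normal 0.436 -0.873 0.218
  outer loop
   vertex 2.8 1.4 5.8
   vertex 3.6 0.6 1.0
   vertex 5.0 1.8 3.0
  endloop
 endfacet
 facet normal 0.008 0.824 0.566
  outer loop
   vertex 1.4 5.6 1.6
   vertex 0.6 3.0 5.4
   vertex 2.6 6.0 1.0
  endloop
 endfacet
 facet normal -0.854 -0.327 -0.404
  outer loop
   vertex 1.4 5.6 1.6
   vertex 3.6 0.6 1.0
   vertex 0.6 3.0 5.4
  endloop
 endfacet
 facet normal -0.425 -0.079 -0.902
  outer loop
   vertex 1.4 5.6 1.6
   vertex 2.6 6.0 1.0
   vertex 3.6 0.6 1.0
  endloop
 endfacet
 facet normal -0.332 -0.062 -0.941
  outer loop
   vertex 4.4 2.4 0.6
   vertex 3.6 0.6 1.0
   vertex 2.6 6.0 1.0
  endloop
 endfacet
 facet normal 0.704 0.416 -0.576
  outer loop
   vertex 4.4 2.4 0.6
   vertex 2.6 6.0 1.0
   vertex 4.8 2.0 0.8
  endloop
 endfacet
 facet normal 0.181 -0.289 -0.940
  outer loop
   vertex 4.4 2.4 0.6
   vertex 4.8 2.0 0.8
   vertex 3.6 0.6 1.0
  endloop
 endfacet
 facet normal 0.669 0.452 0.590
  outer loop
   vertex 4.8 3.4 2.0
   vertex 2.8 1.4 5.8
   vertex 5.0 1.8 3.0
  endloop
 endfacet
 facet normal 0.487 0.641 0.594
  outer loop
   vertex 4.8 3.4 2.0
   vertex 2.6 6.0 1.0
   vertex 2.8 1.4 5.8
  endloop
 endfacet
 facet normal 0.994 0.072 -0.084
  outer loop
   vertex 4.8 3.4 2.0
   vertex 5.0 1.8 3.0
   vertex 4.8 2.0 0.8
  endloop
 endfacet
 facet normal 0.744 0.435 -0.507
  outer loop
   vertex 4.8 3.4 2.0
   vertex 4.8 2.0 0.8
   vertex 2.6 6.0 1.0
  endloop
 endfacet
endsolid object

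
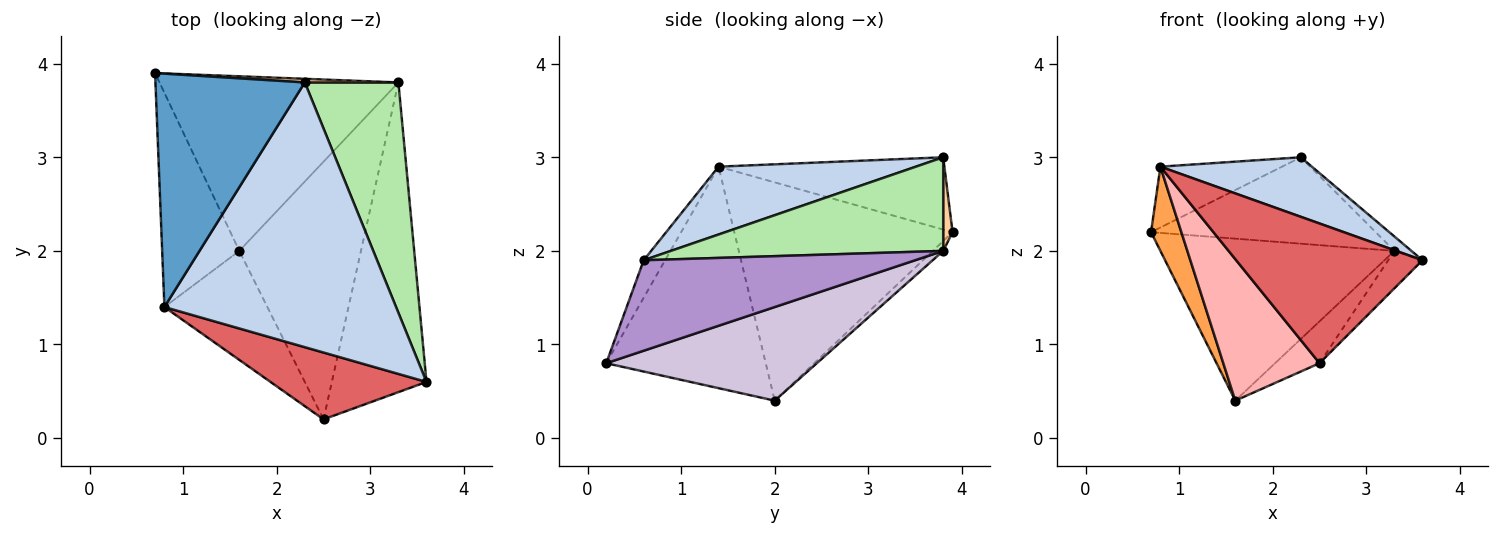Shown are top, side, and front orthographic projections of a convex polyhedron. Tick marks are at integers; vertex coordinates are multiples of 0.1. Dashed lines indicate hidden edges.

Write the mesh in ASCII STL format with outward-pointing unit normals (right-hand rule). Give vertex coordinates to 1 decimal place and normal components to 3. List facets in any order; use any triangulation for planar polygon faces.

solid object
 facet normal -0.424 0.228 0.876
  outer loop
   vertex 0.8 1.4 2.9
   vertex 2.3 3.8 3.0
   vertex 0.7 3.9 2.2
  endloop
 endfacet
 facet normal 0.275 -0.211 0.938
  outer loop
   vertex 0.8 1.4 2.9
   vertex 3.6 0.6 1.9
   vertex 2.3 3.8 3.0
  endloop
 endfacet
 facet normal -0.935 -0.130 -0.330
  outer loop
   vertex 0.8 1.4 2.9
   vertex 0.7 3.9 2.2
   vertex 1.6 2.0 0.4
  endloop
 endfacet
 facet normal 0.042 0.998 0.042
  outer loop
   vertex 3.3 3.8 2.0
   vertex 0.7 3.9 2.2
   vertex 2.3 3.8 3.0
  endloop
 endfacet
 facet normal -0.030 0.680 -0.733
  outer loop
   vertex 3.3 3.8 2.0
   vertex 1.6 2.0 0.4
   vertex 0.7 3.9 2.2
  endloop
 endfacet
 facet normal 0.706 0.044 0.706
  outer loop
   vertex 3.3 3.8 2.0
   vertex 2.3 3.8 3.0
   vertex 3.6 0.6 1.9
  endloop
 endfacet
 facet normal -0.103 -0.897 0.429
  outer loop
   vertex 2.5 0.2 0.8
   vertex 3.6 0.6 1.9
   vertex 0.8 1.4 2.9
  endloop
 endfacet
 facet normal -0.796 -0.480 -0.370
  outer loop
   vertex 2.5 0.2 0.8
   vertex 0.8 1.4 2.9
   vertex 1.6 2.0 0.4
  endloop
 endfacet
 facet normal 0.688 0.087 -0.720
  outer loop
   vertex 2.5 0.2 0.8
   vertex 3.3 3.8 2.0
   vertex 3.6 0.6 1.9
  endloop
 endfacet
 facet normal 0.605 0.128 -0.786
  outer loop
   vertex 2.5 0.2 0.8
   vertex 1.6 2.0 0.4
   vertex 3.3 3.8 2.0
  endloop
 endfacet
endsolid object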